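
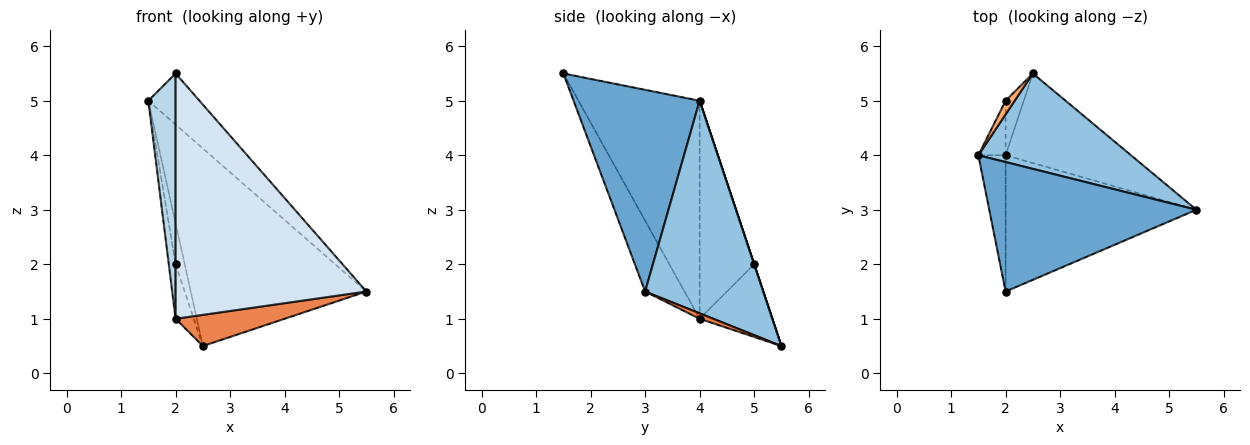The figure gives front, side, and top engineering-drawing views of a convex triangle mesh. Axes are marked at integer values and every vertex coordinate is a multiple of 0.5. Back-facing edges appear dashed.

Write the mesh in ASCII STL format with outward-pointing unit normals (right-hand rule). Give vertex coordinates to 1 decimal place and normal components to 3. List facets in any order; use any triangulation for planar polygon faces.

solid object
 facet normal 0.671 0.272 0.689
  outer loop
   vertex 2.0 1.5 5.5
   vertex 5.5 3.0 1.5
   vertex 1.5 4.0 5.0
  endloop
 endfacet
 facet normal 0.518 0.770 0.372
  outer loop
   vertex 2.5 5.5 0.5
   vertex 1.5 4.0 5.0
   vertex 5.5 3.0 1.5
  endloop
 endfacet
 facet normal -0.968 -0.218 -0.121
  outer loop
   vertex 2.0 4.0 1.0
   vertex 2.0 1.5 5.5
   vertex 1.5 4.0 5.0
  endloop
 endfacet
 facet normal -0.178 -0.860 -0.478
  outer loop
   vertex 2.0 4.0 1.0
   vertex 5.5 3.0 1.5
   vertex 2.0 1.5 5.5
  endloop
 endfacet
 facet normal 0.041 -0.328 -0.944
  outer loop
   vertex 2.0 4.0 1.0
   vertex 2.5 5.5 0.5
   vertex 5.5 3.0 1.5
  endloop
 endfacet
 facet normal 0.000 0.949 0.316
  outer loop
   vertex 2.0 5.0 2.0
   vertex 1.5 4.0 5.0
   vertex 2.5 5.5 0.5
  endloop
 endfacet
 facet normal -0.985 0.123 -0.123
  outer loop
   vertex 2.0 5.0 2.0
   vertex 2.0 4.0 1.0
   vertex 1.5 4.0 5.0
  endloop
 endfacet
 facet normal -0.943 0.236 -0.236
  outer loop
   vertex 2.0 5.0 2.0
   vertex 2.5 5.5 0.5
   vertex 2.0 4.0 1.0
  endloop
 endfacet
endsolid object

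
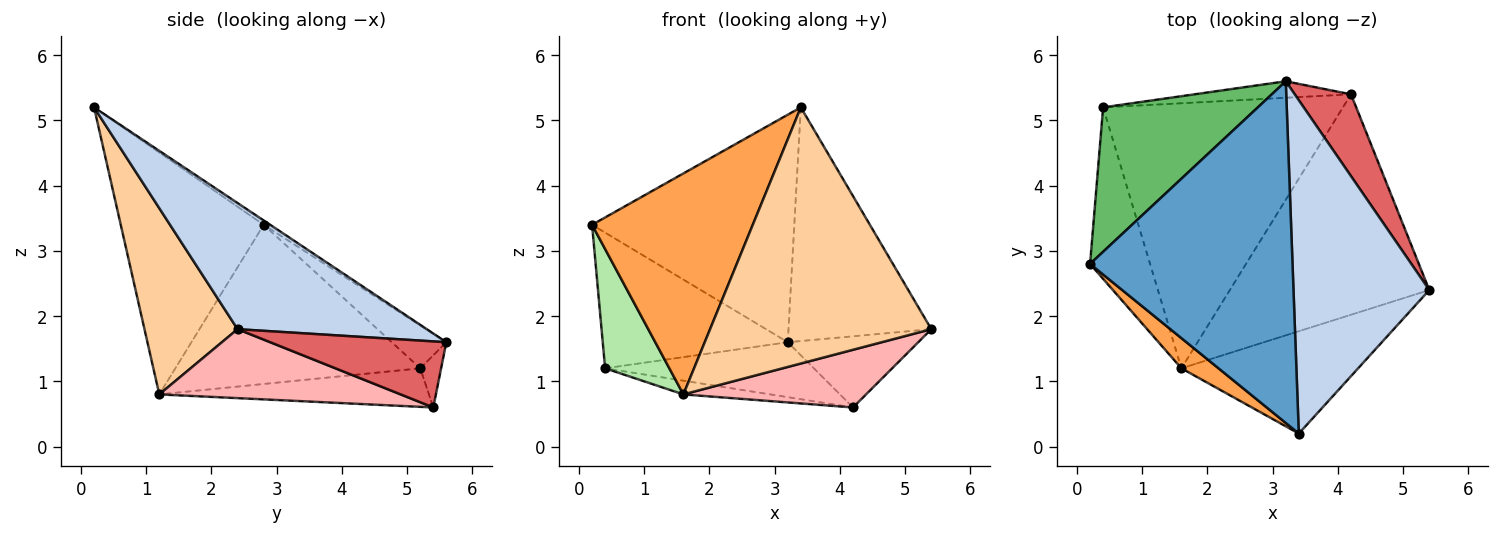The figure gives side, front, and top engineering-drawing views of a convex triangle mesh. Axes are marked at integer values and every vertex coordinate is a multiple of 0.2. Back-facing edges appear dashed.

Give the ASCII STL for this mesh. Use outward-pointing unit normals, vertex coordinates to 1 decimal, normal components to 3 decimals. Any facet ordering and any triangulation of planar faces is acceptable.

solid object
 facet normal -0.018 0.554 0.832
  outer loop
   vertex 3.4 0.2 5.2
   vertex 3.2 5.6 1.6
   vertex 0.2 2.8 3.4
  endloop
 endfacet
 facet normal 0.605 0.457 0.652
  outer loop
   vertex 3.4 0.2 5.2
   vertex 5.4 2.4 1.8
   vertex 3.2 5.6 1.6
  endloop
 endfacet
 facet normal -0.661 -0.743 0.101
  outer loop
   vertex 1.6 1.2 0.8
   vertex 3.4 0.2 5.2
   vertex 0.2 2.8 3.4
  endloop
 endfacet
 facet normal 0.364 -0.865 -0.346
  outer loop
   vertex 1.6 1.2 0.8
   vertex 5.4 2.4 1.8
   vertex 3.4 0.2 5.2
  endloop
 endfacet
 facet normal -0.198 0.671 0.714
  outer loop
   vertex 0.4 5.2 1.2
   vertex 0.2 2.8 3.4
   vertex 3.2 5.6 1.6
  endloop
 endfacet
 facet normal -0.909 -0.238 -0.343
  outer loop
   vertex 0.4 5.2 1.2
   vertex 1.6 1.2 0.8
   vertex 0.2 2.8 3.4
  endloop
 endfacet
 facet normal 0.663 0.491 0.565
  outer loop
   vertex 4.2 5.4 0.6
   vertex 3.2 5.6 1.6
   vertex 5.4 2.4 1.8
  endloop
 endfacet
 facet normal 0.317 -0.240 -0.917
  outer loop
   vertex 4.2 5.4 0.6
   vertex 5.4 2.4 1.8
   vertex 1.6 1.2 0.8
  endloop
 endfacet
 facet normal -0.095 0.953 -0.286
  outer loop
   vertex 4.2 5.4 0.6
   vertex 0.4 5.2 1.2
   vertex 3.2 5.6 1.6
  endloop
 endfacet
 facet normal -0.158 0.051 -0.986
  outer loop
   vertex 4.2 5.4 0.6
   vertex 1.6 1.2 0.8
   vertex 0.4 5.2 1.2
  endloop
 endfacet
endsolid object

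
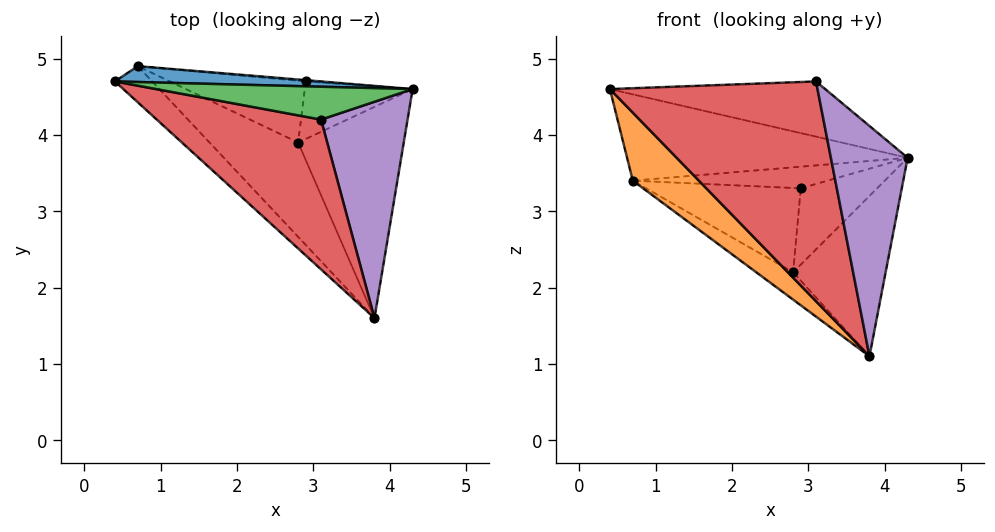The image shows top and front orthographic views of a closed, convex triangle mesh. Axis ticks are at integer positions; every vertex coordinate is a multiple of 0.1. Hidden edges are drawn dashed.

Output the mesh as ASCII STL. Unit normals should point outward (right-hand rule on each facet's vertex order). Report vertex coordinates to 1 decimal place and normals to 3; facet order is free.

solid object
 facet normal 0.067 0.981 0.180
  outer loop
   vertex 0.7 4.9 3.4
   vertex 0.4 4.7 4.6
   vertex 4.3 4.6 3.7
  endloop
 endfacet
 facet normal -0.790 -0.542 -0.288
  outer loop
   vertex 0.7 4.9 3.4
   vertex 3.8 1.6 1.1
   vertex 0.4 4.7 4.6
  endloop
 endfacet
 facet normal 0.139 0.851 0.507
  outer loop
   vertex 3.1 4.2 4.7
   vertex 4.3 4.6 3.7
   vertex 0.4 4.7 4.6
  endloop
 endfacet
 facet normal -0.171 -0.814 0.555
  outer loop
   vertex 3.1 4.2 4.7
   vertex 0.4 4.7 4.6
   vertex 3.8 1.6 1.1
  endloop
 endfacet
 facet normal 0.631 -0.565 0.531
  outer loop
   vertex 3.1 4.2 4.7
   vertex 3.8 1.6 1.1
   vertex 4.3 4.6 3.7
  endloop
 endfacet
 facet normal 0.457 0.538 -0.708
  outer loop
   vertex 2.8 3.9 2.2
   vertex 4.3 4.6 3.7
   vertex 3.8 1.6 1.1
  endloop
 endfacet
 facet normal -0.384 0.257 -0.887
  outer loop
   vertex 2.8 3.9 2.2
   vertex 3.8 1.6 1.1
   vertex 0.7 4.9 3.4
  endloop
 endfacet
 facet normal 0.088 0.994 -0.058
  outer loop
   vertex 2.9 4.7 3.3
   vertex 0.7 4.9 3.4
   vertex 4.3 4.6 3.7
  endloop
 endfacet
 facet normal 0.223 0.779 -0.587
  outer loop
   vertex 2.9 4.7 3.3
   vertex 4.3 4.6 3.7
   vertex 2.8 3.9 2.2
  endloop
 endfacet
 facet normal 0.046 0.806 -0.590
  outer loop
   vertex 2.9 4.7 3.3
   vertex 2.8 3.9 2.2
   vertex 0.7 4.9 3.4
  endloop
 endfacet
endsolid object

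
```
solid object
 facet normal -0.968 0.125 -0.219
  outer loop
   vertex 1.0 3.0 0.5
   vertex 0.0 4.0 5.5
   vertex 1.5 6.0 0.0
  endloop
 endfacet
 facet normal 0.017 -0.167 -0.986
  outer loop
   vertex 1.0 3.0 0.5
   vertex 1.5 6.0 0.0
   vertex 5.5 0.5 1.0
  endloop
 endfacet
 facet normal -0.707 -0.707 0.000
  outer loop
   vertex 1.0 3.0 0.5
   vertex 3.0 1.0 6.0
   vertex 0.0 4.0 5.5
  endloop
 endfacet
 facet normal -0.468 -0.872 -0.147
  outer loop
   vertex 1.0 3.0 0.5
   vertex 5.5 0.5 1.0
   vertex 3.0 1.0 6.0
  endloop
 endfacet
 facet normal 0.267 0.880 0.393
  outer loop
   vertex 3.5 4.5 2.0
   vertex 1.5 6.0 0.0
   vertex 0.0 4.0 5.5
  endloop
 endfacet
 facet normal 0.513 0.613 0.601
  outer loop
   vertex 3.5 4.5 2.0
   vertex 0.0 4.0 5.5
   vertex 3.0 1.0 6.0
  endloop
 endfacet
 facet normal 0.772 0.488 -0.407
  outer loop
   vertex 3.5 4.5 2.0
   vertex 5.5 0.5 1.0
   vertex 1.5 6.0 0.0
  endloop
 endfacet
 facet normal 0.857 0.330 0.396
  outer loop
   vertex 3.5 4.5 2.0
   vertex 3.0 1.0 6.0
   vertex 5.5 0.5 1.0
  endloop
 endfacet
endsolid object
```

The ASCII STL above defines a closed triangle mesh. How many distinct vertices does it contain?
6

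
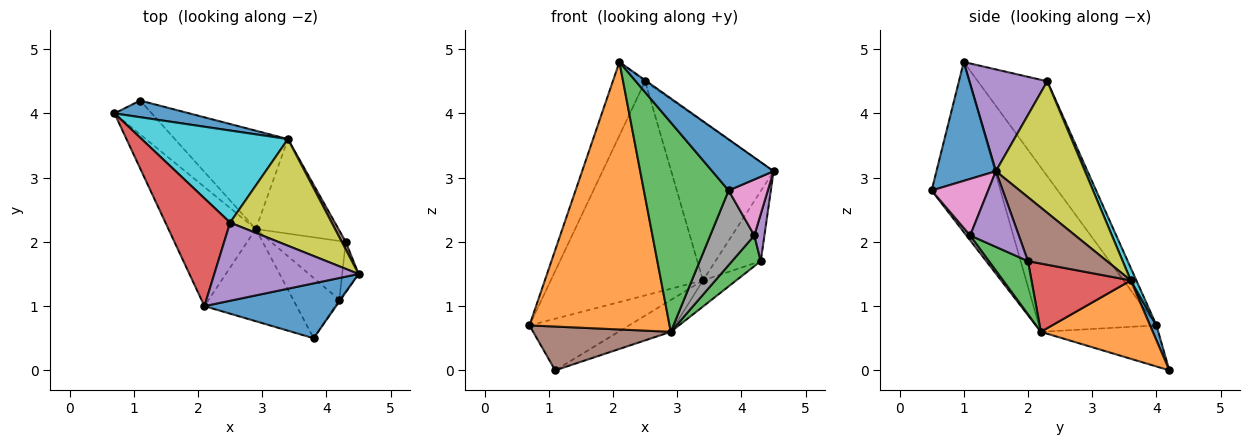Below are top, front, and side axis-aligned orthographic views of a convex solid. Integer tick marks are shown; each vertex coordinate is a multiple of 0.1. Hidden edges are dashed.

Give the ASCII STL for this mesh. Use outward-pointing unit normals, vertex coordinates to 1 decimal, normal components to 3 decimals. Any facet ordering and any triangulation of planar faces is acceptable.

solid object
 facet normal 0.551 -0.569 0.611
  outer loop
   vertex 3.8 0.5 2.8
   vertex 4.5 1.5 3.1
   vertex 2.1 1.0 4.8
  endloop
 endfacet
 facet normal -0.608 -0.725 -0.323
  outer loop
   vertex 2.9 2.2 0.6
   vertex 2.1 1.0 4.8
   vertex 0.7 4.0 0.7
  endloop
 endfacet
 facet normal -0.597 -0.734 -0.323
  outer loop
   vertex 2.9 2.2 0.6
   vertex 3.8 0.5 2.8
   vertex 2.1 1.0 4.8
  endloop
 endfacet
 facet normal -0.771 0.359 0.526
  outer loop
   vertex 2.5 2.3 4.5
   vertex 0.7 4.0 0.7
   vertex 2.1 1.0 4.8
  endloop
 endfacet
 facet normal 0.576 0.011 0.817
  outer loop
   vertex 2.5 2.3 4.5
   vertex 2.1 1.0 4.8
   vertex 4.5 1.5 3.1
  endloop
 endfacet
 facet normal -0.559 -0.656 -0.507
  outer loop
   vertex 1.1 4.2 0.0
   vertex 2.9 2.2 0.6
   vertex 0.7 4.0 0.7
  endloop
 endfacet
 facet normal 0.822 -0.570 -0.019
  outer loop
   vertex 4.2 1.1 2.1
   vertex 4.5 1.5 3.1
   vertex 3.8 0.5 2.8
  endloop
 endfacet
 facet normal 0.067 -0.776 -0.627
  outer loop
   vertex 4.2 1.1 2.1
   vertex 3.8 0.5 2.8
   vertex 2.9 2.2 0.6
  endloop
 endfacet
 facet normal 0.586 0.673 0.452
  outer loop
   vertex 3.4 3.6 1.4
   vertex 2.5 2.3 4.5
   vertex 4.5 1.5 3.1
  endloop
 endfacet
 facet normal 0.034 0.918 0.395
  outer loop
   vertex 3.4 3.6 1.4
   vertex 0.7 4.0 0.7
   vertex 2.5 2.3 4.5
  endloop
 endfacet
 facet normal 0.061 0.950 0.306
  outer loop
   vertex 3.4 3.6 1.4
   vertex 1.1 4.2 0.0
   vertex 0.7 4.0 0.7
  endloop
 endfacet
 facet normal 0.551 0.257 -0.794
  outer loop
   vertex 3.4 3.6 1.4
   vertex 2.9 2.2 0.6
   vertex 1.1 4.2 0.0
  endloop
 endfacet
 facet normal 0.533 -0.392 -0.750
  outer loop
   vertex 4.3 2.0 1.7
   vertex 4.2 1.1 2.1
   vertex 2.9 2.2 0.6
  endloop
 endfacet
 facet normal 0.622 0.209 -0.754
  outer loop
   vertex 4.3 2.0 1.7
   vertex 2.9 2.2 0.6
   vertex 3.4 3.6 1.4
  endloop
 endfacet
 facet normal 0.958 -0.199 -0.208
  outer loop
   vertex 4.3 2.0 1.7
   vertex 4.5 1.5 3.1
   vertex 4.2 1.1 2.1
  endloop
 endfacet
 facet normal 0.866 0.497 0.054
  outer loop
   vertex 4.3 2.0 1.7
   vertex 3.4 3.6 1.4
   vertex 4.5 1.5 3.1
  endloop
 endfacet
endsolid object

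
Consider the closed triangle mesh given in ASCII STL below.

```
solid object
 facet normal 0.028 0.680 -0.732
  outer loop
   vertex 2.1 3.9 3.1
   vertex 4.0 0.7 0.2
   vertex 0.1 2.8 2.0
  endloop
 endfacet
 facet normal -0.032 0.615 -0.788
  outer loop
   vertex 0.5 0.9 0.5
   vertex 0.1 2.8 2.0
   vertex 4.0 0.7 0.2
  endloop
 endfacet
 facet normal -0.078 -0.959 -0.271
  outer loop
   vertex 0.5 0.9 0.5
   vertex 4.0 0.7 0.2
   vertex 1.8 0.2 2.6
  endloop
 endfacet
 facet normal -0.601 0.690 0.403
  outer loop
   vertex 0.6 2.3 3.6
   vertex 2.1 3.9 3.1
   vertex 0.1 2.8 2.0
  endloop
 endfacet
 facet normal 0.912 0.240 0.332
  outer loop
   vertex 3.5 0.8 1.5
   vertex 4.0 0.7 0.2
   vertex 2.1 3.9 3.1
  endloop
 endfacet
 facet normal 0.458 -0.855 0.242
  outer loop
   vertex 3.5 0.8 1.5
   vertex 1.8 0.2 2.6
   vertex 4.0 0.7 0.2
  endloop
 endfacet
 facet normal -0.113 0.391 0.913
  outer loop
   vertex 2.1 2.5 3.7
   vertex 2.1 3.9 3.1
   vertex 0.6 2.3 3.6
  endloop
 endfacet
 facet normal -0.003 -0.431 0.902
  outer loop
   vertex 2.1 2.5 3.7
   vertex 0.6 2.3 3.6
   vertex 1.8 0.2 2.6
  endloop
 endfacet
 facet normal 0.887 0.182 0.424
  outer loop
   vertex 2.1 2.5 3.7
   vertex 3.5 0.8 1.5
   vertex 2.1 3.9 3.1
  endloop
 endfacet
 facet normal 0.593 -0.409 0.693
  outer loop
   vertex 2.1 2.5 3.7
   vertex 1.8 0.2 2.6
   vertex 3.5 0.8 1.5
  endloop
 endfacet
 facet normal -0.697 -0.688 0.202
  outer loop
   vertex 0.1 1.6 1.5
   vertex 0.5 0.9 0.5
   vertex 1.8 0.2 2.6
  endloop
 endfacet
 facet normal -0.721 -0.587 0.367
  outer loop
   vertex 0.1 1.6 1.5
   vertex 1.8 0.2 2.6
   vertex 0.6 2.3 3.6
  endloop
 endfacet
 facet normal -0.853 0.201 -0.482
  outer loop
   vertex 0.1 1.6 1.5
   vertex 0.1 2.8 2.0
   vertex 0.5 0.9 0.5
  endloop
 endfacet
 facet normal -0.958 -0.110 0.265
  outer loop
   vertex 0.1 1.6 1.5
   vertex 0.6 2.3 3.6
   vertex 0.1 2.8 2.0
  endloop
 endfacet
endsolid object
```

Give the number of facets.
14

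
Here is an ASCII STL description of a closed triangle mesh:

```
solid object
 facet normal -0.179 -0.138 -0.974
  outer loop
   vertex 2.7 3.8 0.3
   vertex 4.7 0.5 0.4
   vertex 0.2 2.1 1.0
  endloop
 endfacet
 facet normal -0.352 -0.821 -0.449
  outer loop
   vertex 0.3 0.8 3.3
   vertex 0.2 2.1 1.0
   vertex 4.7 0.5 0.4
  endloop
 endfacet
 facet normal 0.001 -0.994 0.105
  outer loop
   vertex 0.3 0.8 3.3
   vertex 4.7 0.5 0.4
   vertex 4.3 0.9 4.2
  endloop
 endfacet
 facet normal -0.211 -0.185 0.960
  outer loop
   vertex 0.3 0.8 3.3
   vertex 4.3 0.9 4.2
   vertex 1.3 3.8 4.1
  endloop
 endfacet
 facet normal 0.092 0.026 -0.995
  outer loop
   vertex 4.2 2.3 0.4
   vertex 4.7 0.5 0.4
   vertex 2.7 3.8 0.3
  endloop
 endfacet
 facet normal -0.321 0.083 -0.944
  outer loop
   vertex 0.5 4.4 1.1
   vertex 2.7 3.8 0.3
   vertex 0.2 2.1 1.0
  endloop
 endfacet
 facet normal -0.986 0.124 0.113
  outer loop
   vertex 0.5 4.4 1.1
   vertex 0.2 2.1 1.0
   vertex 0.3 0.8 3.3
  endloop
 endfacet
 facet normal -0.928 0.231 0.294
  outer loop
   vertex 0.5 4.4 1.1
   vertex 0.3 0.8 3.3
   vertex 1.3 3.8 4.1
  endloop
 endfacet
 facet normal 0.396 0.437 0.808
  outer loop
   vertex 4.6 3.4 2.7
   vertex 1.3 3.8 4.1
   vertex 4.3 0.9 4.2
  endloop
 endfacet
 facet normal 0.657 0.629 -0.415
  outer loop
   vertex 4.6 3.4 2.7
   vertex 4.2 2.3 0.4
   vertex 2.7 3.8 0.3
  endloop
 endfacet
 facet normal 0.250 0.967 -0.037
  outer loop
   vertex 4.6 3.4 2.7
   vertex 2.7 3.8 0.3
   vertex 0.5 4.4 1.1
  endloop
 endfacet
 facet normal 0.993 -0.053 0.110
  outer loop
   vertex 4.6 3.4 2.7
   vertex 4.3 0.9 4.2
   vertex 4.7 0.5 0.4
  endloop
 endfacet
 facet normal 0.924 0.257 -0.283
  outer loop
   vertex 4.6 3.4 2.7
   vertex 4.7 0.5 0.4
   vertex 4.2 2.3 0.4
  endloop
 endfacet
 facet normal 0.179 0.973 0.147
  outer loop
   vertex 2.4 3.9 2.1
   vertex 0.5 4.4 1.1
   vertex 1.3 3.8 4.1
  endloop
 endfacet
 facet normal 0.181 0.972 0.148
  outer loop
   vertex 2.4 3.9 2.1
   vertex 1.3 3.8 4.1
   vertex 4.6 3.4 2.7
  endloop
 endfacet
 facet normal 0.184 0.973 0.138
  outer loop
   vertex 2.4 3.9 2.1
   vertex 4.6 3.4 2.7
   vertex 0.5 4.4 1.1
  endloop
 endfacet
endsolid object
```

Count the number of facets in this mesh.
16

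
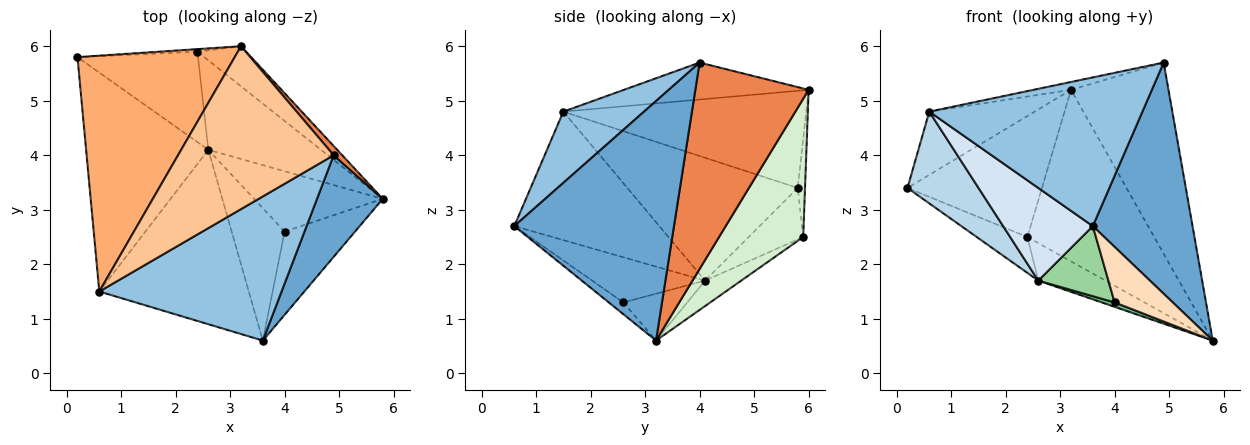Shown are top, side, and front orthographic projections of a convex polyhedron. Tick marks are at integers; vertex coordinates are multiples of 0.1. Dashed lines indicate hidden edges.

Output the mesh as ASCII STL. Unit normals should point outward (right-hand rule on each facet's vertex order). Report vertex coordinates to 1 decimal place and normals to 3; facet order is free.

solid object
 facet normal 0.826 -0.516 0.227
  outer loop
   vertex 4.9 4.0 5.7
   vertex 3.6 0.6 2.7
   vertex 5.8 3.2 0.6
  endloop
 endfacet
 facet normal 0.262 -0.693 0.672
  outer loop
   vertex 0.6 1.5 4.8
   vertex 3.6 0.6 2.7
   vertex 4.9 4.0 5.7
  endloop
 endfacet
 facet normal -0.680 -0.283 -0.676
  outer loop
   vertex 2.6 4.1 1.7
   vertex 0.6 1.5 4.8
   vertex 0.2 5.8 3.4
  endloop
 endfacet
 facet normal -0.605 -0.374 -0.703
  outer loop
   vertex 2.6 4.1 1.7
   vertex 3.6 0.6 2.7
   vertex 0.6 1.5 4.8
  endloop
 endfacet
 facet normal 0.758 0.652 0.031
  outer loop
   vertex 3.2 6.0 5.2
   vertex 4.9 4.0 5.7
   vertex 5.8 3.2 0.6
  endloop
 endfacet
 facet normal -0.512 0.222 0.829
  outer loop
   vertex 3.2 6.0 5.2
   vertex 0.2 5.8 3.4
   vertex 0.6 1.5 4.8
  endloop
 endfacet
 facet normal -0.231 0.047 0.972
  outer loop
   vertex 3.2 6.0 5.2
   vertex 0.6 1.5 4.8
   vertex 4.9 4.0 5.7
  endloop
 endfacet
 facet normal -0.137 -0.549 -0.824
  outer loop
   vertex 4.0 2.6 1.3
   vertex 5.8 3.2 0.6
   vertex 3.6 0.6 2.7
  endloop
 endfacet
 facet normal -0.342 -0.069 -0.937
  outer loop
   vertex 4.0 2.6 1.3
   vertex 2.6 4.1 1.7
   vertex 5.8 3.2 0.6
  endloop
 endfacet
 facet normal -0.602 -0.374 -0.706
  outer loop
   vertex 4.0 2.6 1.3
   vertex 3.6 0.6 2.7
   vertex 2.6 4.1 1.7
  endloop
 endfacet
 facet normal -0.054 0.998 -0.021
  outer loop
   vertex 2.4 5.9 2.5
   vertex 0.2 5.8 3.4
   vertex 3.2 6.0 5.2
  endloop
 endfacet
 facet normal 0.543 0.818 -0.191
  outer loop
   vertex 2.4 5.9 2.5
   vertex 3.2 6.0 5.2
   vertex 5.8 3.2 0.6
  endloop
 endfacet
 facet normal -0.369 0.343 -0.864
  outer loop
   vertex 2.4 5.9 2.5
   vertex 2.6 4.1 1.7
   vertex 0.2 5.8 3.4
  endloop
 endfacet
 facet normal -0.204 0.379 -0.903
  outer loop
   vertex 2.4 5.9 2.5
   vertex 5.8 3.2 0.6
   vertex 2.6 4.1 1.7
  endloop
 endfacet
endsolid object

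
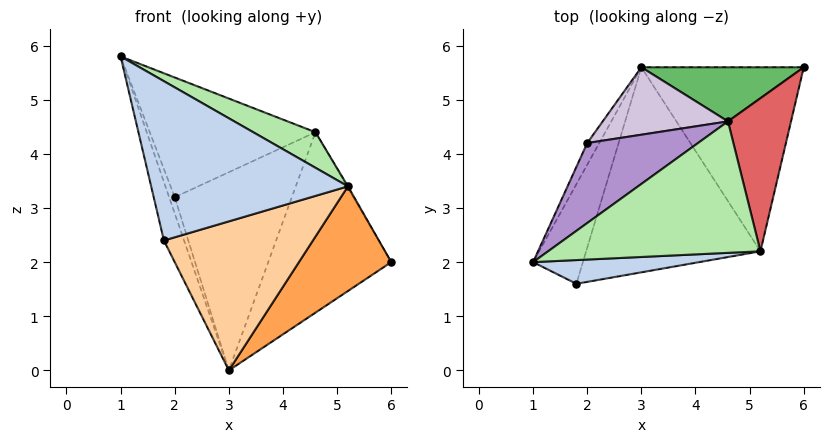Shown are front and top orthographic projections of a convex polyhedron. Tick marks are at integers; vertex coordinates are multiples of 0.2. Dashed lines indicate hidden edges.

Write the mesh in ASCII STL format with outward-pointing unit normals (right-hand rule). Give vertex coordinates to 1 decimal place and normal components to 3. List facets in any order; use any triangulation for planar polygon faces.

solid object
 facet normal -0.960 0.142 -0.243
  outer loop
   vertex 1.8 1.6 2.4
   vertex 1.0 2.0 5.8
   vertex 3.0 5.6 0.0
  endloop
 endfacet
 facet normal 0.130 -0.981 0.146
  outer loop
   vertex 5.2 2.2 3.4
   vertex 1.0 2.0 5.8
   vertex 1.8 1.6 2.4
  endloop
 endfacet
 facet normal 0.501 -0.428 -0.752
  outer loop
   vertex 5.2 2.2 3.4
   vertex 3.0 5.6 0.0
   vertex 6.0 5.6 2.0
  endloop
 endfacet
 facet normal 0.323 -0.556 -0.766
  outer loop
   vertex 5.2 2.2 3.4
   vertex 1.8 1.6 2.4
   vertex 3.0 5.6 0.0
  endloop
 endfacet
 facet normal -0.188 0.941 0.282
  outer loop
   vertex 4.6 4.6 4.4
   vertex 6.0 5.6 2.0
   vertex 3.0 5.6 0.0
  endloop
 endfacet
 facet normal 0.491 -0.228 0.841
  outer loop
   vertex 4.6 4.6 4.4
   vertex 1.0 2.0 5.8
   vertex 5.2 2.2 3.4
  endloop
 endfacet
 facet normal 0.863 0.005 0.505
  outer loop
   vertex 4.6 4.6 4.4
   vertex 5.2 2.2 3.4
   vertex 6.0 5.6 2.0
  endloop
 endfacet
 facet normal -0.959 0.169 -0.226
  outer loop
   vertex 2.0 4.2 3.2
   vertex 3.0 5.6 0.0
   vertex 1.0 2.0 5.8
  endloop
 endfacet
 facet normal -0.359 0.776 0.519
  outer loop
   vertex 2.0 4.2 3.2
   vertex 1.0 2.0 5.8
   vertex 4.6 4.6 4.4
  endloop
 endfacet
 facet normal -0.282 0.908 0.309
  outer loop
   vertex 2.0 4.2 3.2
   vertex 4.6 4.6 4.4
   vertex 3.0 5.6 0.0
  endloop
 endfacet
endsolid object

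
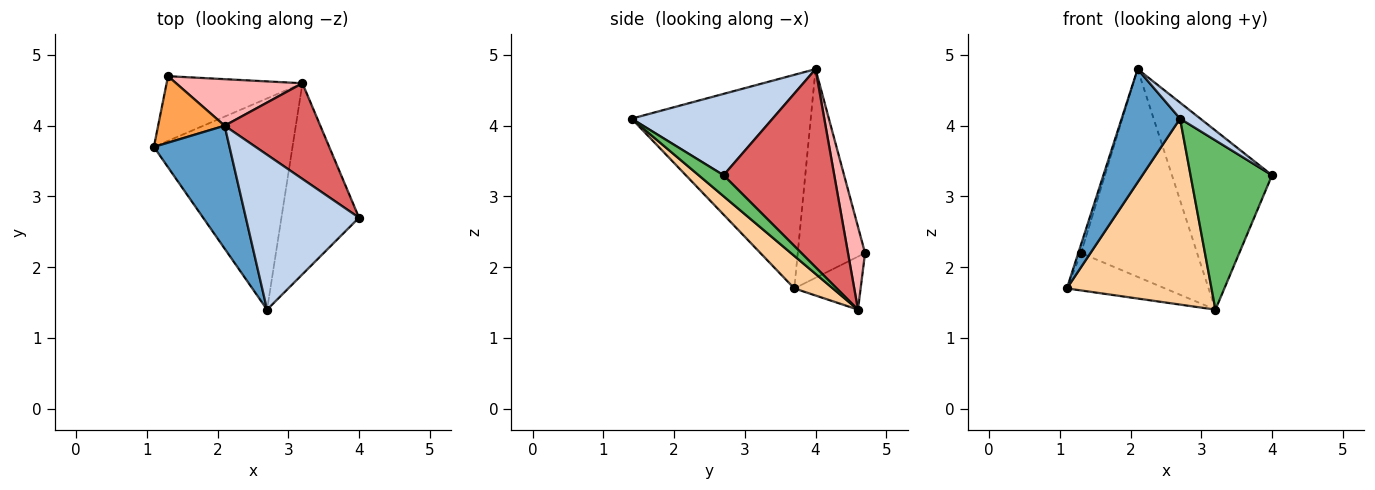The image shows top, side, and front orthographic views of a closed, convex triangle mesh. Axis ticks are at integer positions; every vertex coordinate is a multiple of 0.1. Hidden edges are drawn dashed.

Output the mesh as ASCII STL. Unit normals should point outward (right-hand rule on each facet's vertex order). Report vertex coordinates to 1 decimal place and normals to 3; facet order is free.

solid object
 facet normal -0.901 -0.294 0.319
  outer loop
   vertex 2.1 4.0 4.8
   vertex 1.1 3.7 1.7
   vertex 2.7 1.4 4.1
  endloop
 endfacet
 facet normal 0.582 -0.084 0.809
  outer loop
   vertex 2.1 4.0 4.8
   vertex 2.7 1.4 4.1
   vertex 4.0 2.7 3.3
  endloop
 endfacet
 facet normal -0.952 0.039 0.303
  outer loop
   vertex 1.3 4.7 2.2
   vertex 1.1 3.7 1.7
   vertex 2.1 4.0 4.8
  endloop
 endfacet
 facet normal 0.173 -0.651 -0.739
  outer loop
   vertex 3.2 4.6 1.4
   vertex 2.7 1.4 4.1
   vertex 1.1 3.7 1.7
  endloop
 endfacet
 facet normal 0.199 -0.650 -0.734
  outer loop
   vertex 3.2 4.6 1.4
   vertex 4.0 2.7 3.3
   vertex 2.7 1.4 4.1
  endloop
 endfacet
 facet normal -0.320 0.474 -0.820
  outer loop
   vertex 3.2 4.6 1.4
   vertex 1.1 3.7 1.7
   vertex 1.3 4.7 2.2
  endloop
 endfacet
 facet normal 0.698 0.631 0.337
  outer loop
   vertex 3.2 4.6 1.4
   vertex 2.1 4.0 4.8
   vertex 4.0 2.7 3.3
  endloop
 endfacet
 facet normal 0.142 0.966 0.216
  outer loop
   vertex 3.2 4.6 1.4
   vertex 1.3 4.7 2.2
   vertex 2.1 4.0 4.8
  endloop
 endfacet
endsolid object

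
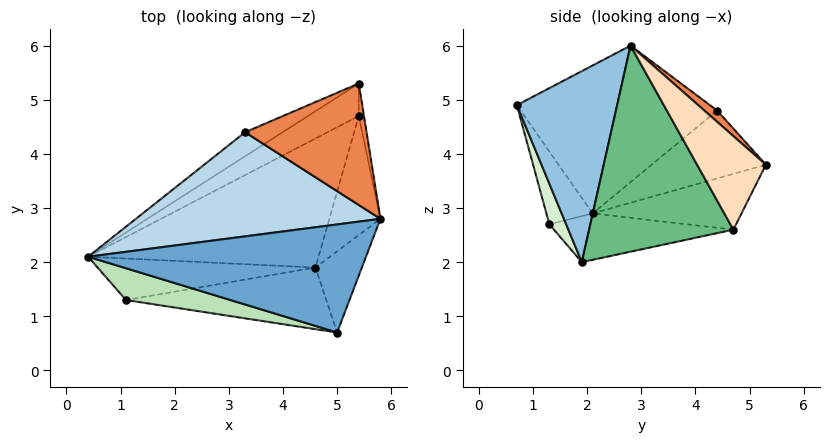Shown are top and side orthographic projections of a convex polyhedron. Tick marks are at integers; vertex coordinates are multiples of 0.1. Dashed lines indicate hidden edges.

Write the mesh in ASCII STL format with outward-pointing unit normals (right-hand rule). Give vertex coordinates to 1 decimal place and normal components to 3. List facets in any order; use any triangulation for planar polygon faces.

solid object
 facet normal -0.452 -0.273 0.849
  outer loop
   vertex 5.0 0.7 4.9
   vertex 5.8 2.8 6.0
   vertex 0.4 2.1 2.9
  endloop
 endfacet
 facet normal 0.943 -0.239 -0.229
  outer loop
   vertex 5.0 0.7 4.9
   vertex 4.6 1.9 2.0
   vertex 5.8 2.8 6.0
  endloop
 endfacet
 facet normal -0.485 -0.106 0.868
  outer loop
   vertex 3.3 4.4 4.8
   vertex 0.4 2.1 2.9
   vertex 5.8 2.8 6.0
  endloop
 endfacet
 facet normal -0.485 0.833 -0.268
  outer loop
   vertex 3.3 4.4 4.8
   vertex 5.4 5.3 3.8
   vertex 0.4 2.1 2.9
  endloop
 endfacet
 facet normal 0.069 0.665 0.743
  outer loop
   vertex 3.3 4.4 4.8
   vertex 5.8 2.8 6.0
   vertex 5.4 5.3 3.8
  endloop
 endfacet
 facet normal -0.441 0.803 -0.401
  outer loop
   vertex 5.4 4.7 2.6
   vertex 0.4 2.1 2.9
   vertex 5.4 5.3 3.8
  endloop
 endfacet
 facet normal -0.191 0.257 -0.947
  outer loop
   vertex 5.4 4.7 2.6
   vertex 4.6 1.9 2.0
   vertex 0.4 2.1 2.9
  endloop
 endfacet
 facet normal 0.992 0.110 -0.055
  outer loop
   vertex 5.4 4.7 2.6
   vertex 5.4 5.3 3.8
   vertex 5.8 2.8 6.0
  endloop
 endfacet
 facet normal 0.947 -0.220 -0.234
  outer loop
   vertex 5.4 4.7 2.6
   vertex 5.8 2.8 6.0
   vertex 4.6 1.9 2.0
  endloop
 endfacet
 facet normal -0.206 0.064 -0.976
  outer loop
   vertex 1.1 1.3 2.7
   vertex 0.4 2.1 2.9
   vertex 4.6 1.9 2.0
  endloop
 endfacet
 facet normal -0.467 -0.576 0.671
  outer loop
   vertex 1.1 1.3 2.7
   vertex 5.0 0.7 4.9
   vertex 0.4 2.1 2.9
  endloop
 endfacet
 facet normal 0.079 -0.917 -0.390
  outer loop
   vertex 1.1 1.3 2.7
   vertex 4.6 1.9 2.0
   vertex 5.0 0.7 4.9
  endloop
 endfacet
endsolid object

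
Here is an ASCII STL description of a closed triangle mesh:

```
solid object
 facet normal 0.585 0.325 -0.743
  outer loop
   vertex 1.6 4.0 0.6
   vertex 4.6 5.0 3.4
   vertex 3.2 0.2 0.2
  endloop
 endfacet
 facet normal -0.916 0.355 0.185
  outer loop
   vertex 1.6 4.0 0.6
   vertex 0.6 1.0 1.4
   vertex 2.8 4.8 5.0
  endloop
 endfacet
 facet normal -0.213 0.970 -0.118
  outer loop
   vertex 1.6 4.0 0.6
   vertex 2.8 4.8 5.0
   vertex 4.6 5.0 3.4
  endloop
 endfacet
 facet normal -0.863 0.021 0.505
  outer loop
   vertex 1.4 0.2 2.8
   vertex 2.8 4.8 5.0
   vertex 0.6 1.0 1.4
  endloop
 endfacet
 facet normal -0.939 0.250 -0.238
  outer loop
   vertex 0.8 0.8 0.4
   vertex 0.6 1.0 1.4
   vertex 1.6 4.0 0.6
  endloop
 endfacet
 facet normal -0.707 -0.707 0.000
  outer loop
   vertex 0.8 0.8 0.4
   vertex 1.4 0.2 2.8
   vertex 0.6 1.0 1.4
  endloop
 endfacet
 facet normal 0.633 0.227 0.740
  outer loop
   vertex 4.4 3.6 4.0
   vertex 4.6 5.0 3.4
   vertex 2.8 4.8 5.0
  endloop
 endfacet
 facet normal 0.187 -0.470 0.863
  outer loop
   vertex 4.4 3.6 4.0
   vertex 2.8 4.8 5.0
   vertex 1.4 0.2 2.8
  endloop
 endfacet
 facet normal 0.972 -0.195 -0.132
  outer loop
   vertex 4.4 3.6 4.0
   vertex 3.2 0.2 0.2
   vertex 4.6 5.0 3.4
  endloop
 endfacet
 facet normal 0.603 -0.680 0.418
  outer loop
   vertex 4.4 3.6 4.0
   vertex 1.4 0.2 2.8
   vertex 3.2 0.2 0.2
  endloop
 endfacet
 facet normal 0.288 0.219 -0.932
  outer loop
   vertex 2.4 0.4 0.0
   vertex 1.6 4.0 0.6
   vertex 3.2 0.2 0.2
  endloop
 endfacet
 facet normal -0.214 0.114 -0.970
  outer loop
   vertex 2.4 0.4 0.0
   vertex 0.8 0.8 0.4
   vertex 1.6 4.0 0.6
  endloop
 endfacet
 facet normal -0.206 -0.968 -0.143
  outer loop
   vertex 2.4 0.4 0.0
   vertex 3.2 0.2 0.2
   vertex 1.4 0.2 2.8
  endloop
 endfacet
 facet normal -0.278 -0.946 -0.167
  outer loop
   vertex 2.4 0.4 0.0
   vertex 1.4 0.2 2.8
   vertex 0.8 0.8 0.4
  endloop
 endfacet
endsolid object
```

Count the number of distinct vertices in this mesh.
9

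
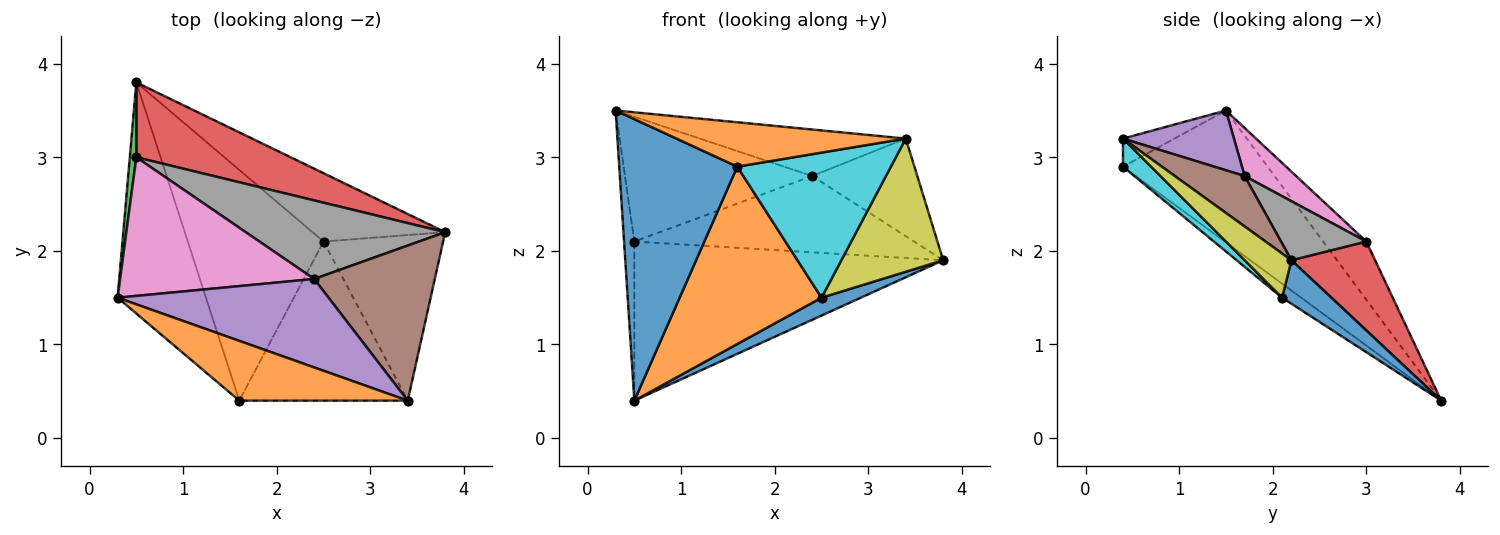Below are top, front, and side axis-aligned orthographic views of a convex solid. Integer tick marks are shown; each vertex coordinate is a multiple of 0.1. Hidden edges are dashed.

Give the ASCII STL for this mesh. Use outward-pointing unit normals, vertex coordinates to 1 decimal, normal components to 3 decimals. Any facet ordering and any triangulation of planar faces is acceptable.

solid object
 facet normal -0.688 -0.561 -0.461
  outer loop
   vertex 1.6 0.4 2.9
   vertex 0.3 1.5 3.5
   vertex 0.5 3.8 0.4
  endloop
 endfacet
 facet normal -0.133 -0.591 0.796
  outer loop
   vertex 1.6 0.4 2.9
   vertex 3.4 0.4 3.2
   vertex 0.3 1.5 3.5
  endloop
 endfacet
 facet normal -0.967 0.230 0.108
  outer loop
   vertex 0.5 3.0 2.1
   vertex 0.5 3.8 0.4
   vertex 0.3 1.5 3.5
  endloop
 endfacet
 facet normal 0.238 0.879 0.414
  outer loop
   vertex 0.5 3.0 2.1
   vertex 3.8 2.2 1.9
   vertex 0.5 3.8 0.4
  endloop
 endfacet
 facet normal 0.243 0.451 0.859
  outer loop
   vertex 2.4 1.7 2.8
   vertex 0.3 1.5 3.5
   vertex 3.4 0.4 3.2
  endloop
 endfacet
 facet normal 0.334 0.502 0.798
  outer loop
   vertex 2.4 1.7 2.8
   vertex 3.4 0.4 3.2
   vertex 3.8 2.2 1.9
  endloop
 endfacet
 facet normal 0.181 0.658 0.731
  outer loop
   vertex 2.4 1.7 2.8
   vertex 0.5 3.0 2.1
   vertex 0.3 1.5 3.5
  endloop
 endfacet
 facet normal 0.208 0.681 0.702
  outer loop
   vertex 2.4 1.7 2.8
   vertex 3.8 2.2 1.9
   vertex 0.5 3.0 2.1
  endloop
 endfacet
 facet normal 0.277 -0.602 -0.749
  outer loop
   vertex 2.5 2.1 1.5
   vertex 3.8 2.2 1.9
   vertex 3.4 0.4 3.2
  endloop
 endfacet
 facet normal 0.122 -0.669 -0.733
  outer loop
   vertex 2.5 2.1 1.5
   vertex 3.4 0.4 3.2
   vertex 1.6 0.4 2.9
  endloop
 endfacet
 facet normal 0.302 -0.241 -0.922
  outer loop
   vertex 2.5 2.1 1.5
   vertex 0.5 3.8 0.4
   vertex 3.8 2.2 1.9
  endloop
 endfacet
 facet normal -0.082 -0.607 -0.790
  outer loop
   vertex 2.5 2.1 1.5
   vertex 1.6 0.4 2.9
   vertex 0.5 3.8 0.4
  endloop
 endfacet
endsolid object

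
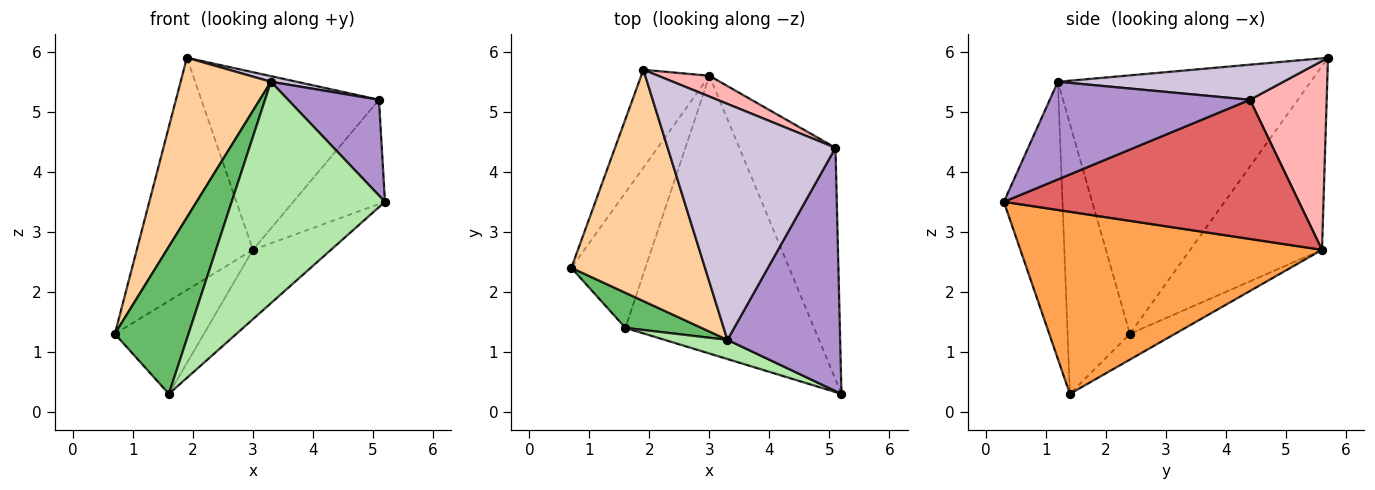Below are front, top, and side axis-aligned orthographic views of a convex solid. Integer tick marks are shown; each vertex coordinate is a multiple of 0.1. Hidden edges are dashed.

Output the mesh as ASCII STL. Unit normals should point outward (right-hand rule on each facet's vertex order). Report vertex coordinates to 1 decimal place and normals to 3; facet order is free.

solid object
 facet normal -0.723 0.637 -0.268
  outer loop
   vertex 3.0 5.6 2.7
   vertex 0.7 2.4 1.3
   vertex 1.9 5.7 5.9
  endloop
 endfacet
 facet normal -0.275 0.545 -0.792
  outer loop
   vertex 3.0 5.6 2.7
   vertex 1.6 1.4 0.3
   vertex 0.7 2.4 1.3
  endloop
 endfacet
 facet normal 0.684 0.177 -0.708
  outer loop
   vertex 3.0 5.6 2.7
   vertex 5.2 0.3 3.5
   vertex 1.6 1.4 0.3
  endloop
 endfacet
 facet normal -0.847 -0.302 0.438
  outer loop
   vertex 3.3 1.2 5.5
   vertex 1.9 5.7 5.9
   vertex 0.7 2.4 1.3
  endloop
 endfacet
 facet normal -0.636 -0.751 0.179
  outer loop
   vertex 3.3 1.2 5.5
   vertex 0.7 2.4 1.3
   vertex 1.6 1.4 0.3
  endloop
 endfacet
 facet normal -0.356 -0.931 0.081
  outer loop
   vertex 3.3 1.2 5.5
   vertex 1.6 1.4 0.3
   vertex 5.2 0.3 3.5
  endloop
 endfacet
 facet normal 0.797 0.248 -0.551
  outer loop
   vertex 5.1 4.4 5.2
   vertex 5.2 0.3 3.5
   vertex 3.0 5.6 2.7
  endloop
 endfacet
 facet normal 0.394 0.913 0.107
  outer loop
   vertex 5.1 4.4 5.2
   vertex 3.0 5.6 2.7
   vertex 1.9 5.7 5.9
  endloop
 endfacet
 facet normal 0.628 -0.285 0.724
  outer loop
   vertex 5.1 4.4 5.2
   vertex 3.3 1.2 5.5
   vertex 5.2 0.3 3.5
  endloop
 endfacet
 facet normal 0.205 -0.023 0.979
  outer loop
   vertex 5.1 4.4 5.2
   vertex 1.9 5.7 5.9
   vertex 3.3 1.2 5.5
  endloop
 endfacet
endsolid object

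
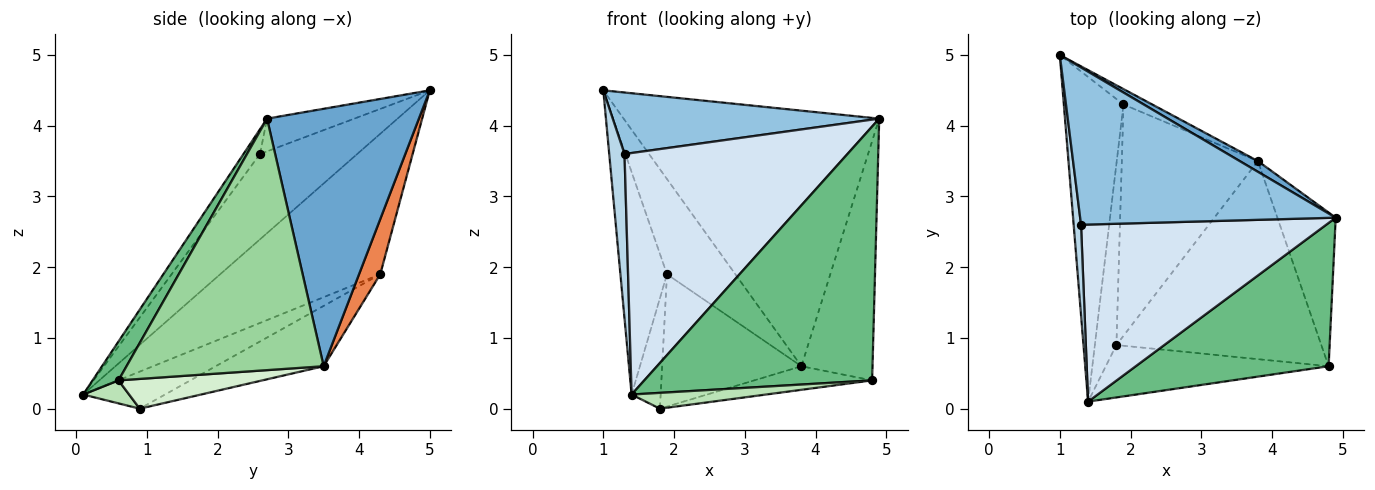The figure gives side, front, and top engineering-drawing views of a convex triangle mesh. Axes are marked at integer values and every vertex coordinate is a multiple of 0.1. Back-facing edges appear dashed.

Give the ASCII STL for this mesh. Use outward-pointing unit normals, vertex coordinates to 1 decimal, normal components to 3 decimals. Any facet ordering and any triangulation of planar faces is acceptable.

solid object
 facet normal 0.510 0.859 0.036
  outer loop
   vertex 3.8 3.5 0.6
   vertex 1.0 5.0 4.5
   vertex 4.9 2.7 4.1
  endloop
 endfacet
 facet normal -0.118 -0.362 0.925
  outer loop
   vertex 1.3 2.6 3.6
   vertex 4.9 2.7 4.1
   vertex 1.0 5.0 4.5
  endloop
 endfacet
 facet normal -0.984 -0.155 0.085
  outer loop
   vertex 1.3 2.6 3.6
   vertex 1.0 5.0 4.5
   vertex 1.4 0.1 0.2
  endloop
 endfacet
 facet normal -0.060 -0.805 0.590
  outer loop
   vertex 1.3 2.6 3.6
   vertex 1.4 0.1 0.2
   vertex 4.9 2.7 4.1
  endloop
 endfacet
 facet normal 0.293 0.944 -0.153
  outer loop
   vertex 1.9 4.3 1.9
   vertex 1.0 5.0 4.5
   vertex 3.8 3.5 0.6
  endloop
 endfacet
 facet normal -0.359 0.463 -0.810
  outer loop
   vertex 1.9 4.3 1.9
   vertex 3.8 3.5 0.6
   vertex 1.8 0.9 0.0
  endloop
 endfacet
 facet normal -0.889 0.259 -0.377
  outer loop
   vertex 1.9 4.3 1.9
   vertex 1.4 0.1 0.2
   vertex 1.0 5.0 4.5
  endloop
 endfacet
 facet normal -0.826 0.293 -0.481
  outer loop
   vertex 1.9 4.3 1.9
   vertex 1.8 0.9 0.0
   vertex 1.4 0.1 0.2
  endloop
 endfacet
 facet normal 0.099 -0.867 0.489
  outer loop
   vertex 4.8 0.6 0.4
   vertex 4.9 2.7 4.1
   vertex 1.4 0.1 0.2
  endloop
 endfacet
 facet normal 0.919 0.332 -0.213
  outer loop
   vertex 4.8 0.6 0.4
   vertex 3.8 3.5 0.6
   vertex 4.9 2.7 4.1
  endloop
 endfacet
 facet normal 0.098 -0.287 -0.953
  outer loop
   vertex 4.8 0.6 0.4
   vertex 1.4 0.1 0.2
   vertex 1.8 0.9 0.0
  endloop
 endfacet
 facet normal 0.143 0.117 -0.983
  outer loop
   vertex 4.8 0.6 0.4
   vertex 1.8 0.9 0.0
   vertex 3.8 3.5 0.6
  endloop
 endfacet
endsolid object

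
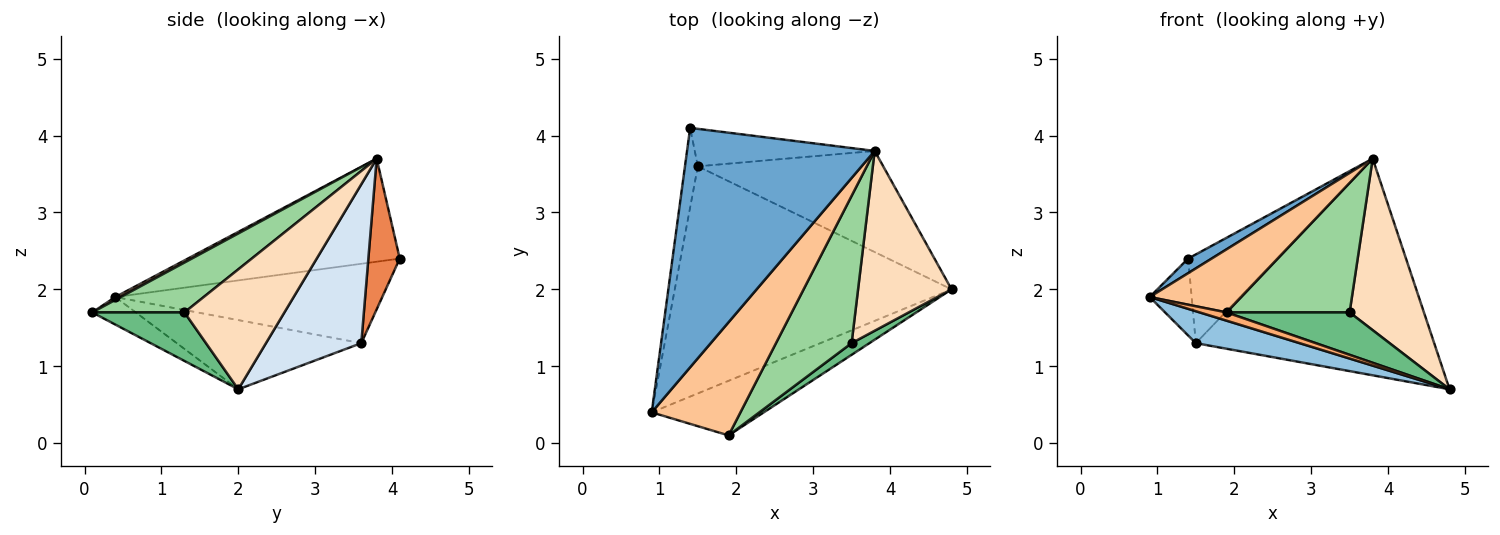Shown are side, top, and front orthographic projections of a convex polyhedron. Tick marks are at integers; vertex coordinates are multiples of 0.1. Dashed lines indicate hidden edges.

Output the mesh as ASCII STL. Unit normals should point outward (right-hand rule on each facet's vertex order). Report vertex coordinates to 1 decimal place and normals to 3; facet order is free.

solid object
 facet normal -0.481 -0.053 0.875
  outer loop
   vertex 3.8 3.8 3.7
   vertex 1.4 4.1 2.4
   vertex 0.9 0.4 1.9
  endloop
 endfacet
 facet normal -0.240 -0.135 -0.961
  outer loop
   vertex 1.5 3.6 1.3
   vertex 4.8 2.0 0.7
   vertex 0.9 0.4 1.9
  endloop
 endfacet
 facet normal -0.975 0.153 -0.158
  outer loop
   vertex 1.5 3.6 1.3
   vertex 0.9 0.4 1.9
   vertex 1.4 4.1 2.4
  endloop
 endfacet
 facet normal 0.341 0.852 -0.398
  outer loop
   vertex 1.5 3.6 1.3
   vertex 3.8 3.8 3.7
   vertex 4.8 2.0 0.7
  endloop
 endfacet
 facet normal 0.310 0.876 -0.370
  outer loop
   vertex 1.5 3.6 1.3
   vertex 1.4 4.1 2.4
   vertex 3.8 3.8 3.7
  endloop
 endfacet
 facet normal -0.236 -0.146 -0.961
  outer loop
   vertex 1.9 0.1 1.7
   vertex 0.9 0.4 1.9
   vertex 4.8 2.0 0.7
  endloop
 endfacet
 facet normal 0.029 -0.487 0.873
  outer loop
   vertex 1.9 0.1 1.7
   vertex 3.8 3.8 3.7
   vertex 0.9 0.4 1.9
  endloop
 endfacet
 facet normal 0.680 -0.506 0.530
  outer loop
   vertex 3.5 1.3 1.7
   vertex 4.8 2.0 0.7
   vertex 3.8 3.8 3.7
  endloop
 endfacet
 facet normal 0.586 -0.781 0.215
  outer loop
   vertex 3.5 1.3 1.7
   vertex 1.9 0.1 1.7
   vertex 4.8 2.0 0.7
  endloop
 endfacet
 facet normal 0.444 -0.592 0.673
  outer loop
   vertex 3.5 1.3 1.7
   vertex 3.8 3.8 3.7
   vertex 1.9 0.1 1.7
  endloop
 endfacet
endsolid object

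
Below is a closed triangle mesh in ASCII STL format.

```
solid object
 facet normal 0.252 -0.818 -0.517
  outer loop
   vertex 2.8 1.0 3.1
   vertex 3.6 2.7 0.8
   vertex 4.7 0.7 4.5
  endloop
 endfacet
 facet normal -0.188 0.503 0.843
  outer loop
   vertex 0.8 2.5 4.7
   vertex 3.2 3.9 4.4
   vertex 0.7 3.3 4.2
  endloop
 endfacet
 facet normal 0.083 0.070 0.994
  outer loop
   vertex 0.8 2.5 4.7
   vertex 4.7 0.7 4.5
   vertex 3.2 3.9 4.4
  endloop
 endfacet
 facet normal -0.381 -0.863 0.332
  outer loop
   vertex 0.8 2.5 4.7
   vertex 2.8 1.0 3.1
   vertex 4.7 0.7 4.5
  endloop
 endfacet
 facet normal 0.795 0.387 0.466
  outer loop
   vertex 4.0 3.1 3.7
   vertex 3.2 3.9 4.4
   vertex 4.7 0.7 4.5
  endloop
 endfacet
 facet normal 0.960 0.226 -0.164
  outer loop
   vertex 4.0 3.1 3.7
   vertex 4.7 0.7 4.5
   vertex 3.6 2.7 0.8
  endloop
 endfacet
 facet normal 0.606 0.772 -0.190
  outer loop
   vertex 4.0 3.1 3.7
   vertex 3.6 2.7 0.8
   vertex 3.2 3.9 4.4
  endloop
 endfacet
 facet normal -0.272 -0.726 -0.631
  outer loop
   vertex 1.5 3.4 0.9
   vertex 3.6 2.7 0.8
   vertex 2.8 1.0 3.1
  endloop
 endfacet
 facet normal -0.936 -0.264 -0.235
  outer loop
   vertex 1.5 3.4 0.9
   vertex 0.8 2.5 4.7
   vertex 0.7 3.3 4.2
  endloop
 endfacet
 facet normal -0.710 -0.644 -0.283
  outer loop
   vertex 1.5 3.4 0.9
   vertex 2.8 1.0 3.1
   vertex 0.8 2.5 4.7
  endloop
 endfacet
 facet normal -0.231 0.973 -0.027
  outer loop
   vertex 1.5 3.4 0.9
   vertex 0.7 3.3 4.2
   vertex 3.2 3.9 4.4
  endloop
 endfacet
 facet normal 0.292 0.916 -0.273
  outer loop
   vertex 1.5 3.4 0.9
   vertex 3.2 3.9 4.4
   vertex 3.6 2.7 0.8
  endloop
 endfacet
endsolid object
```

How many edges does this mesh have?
18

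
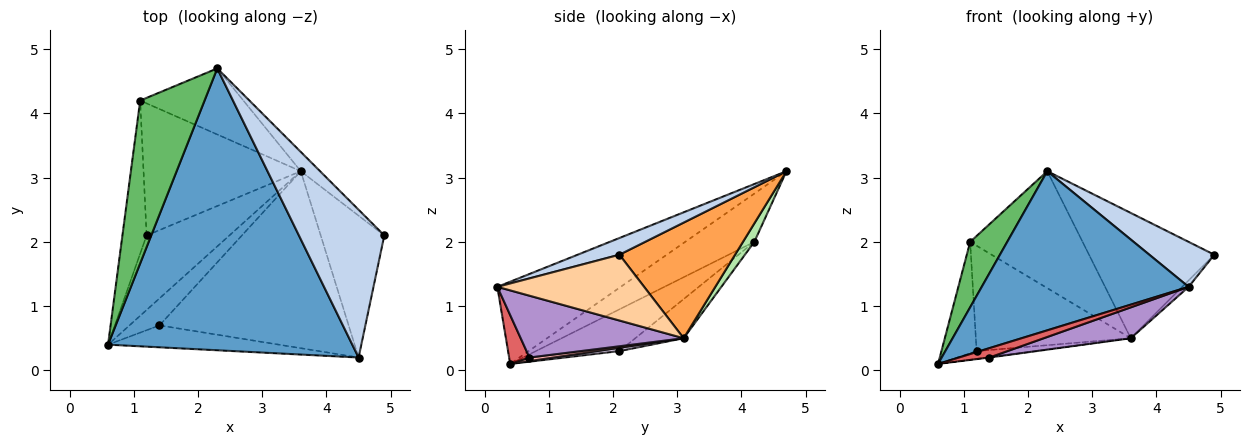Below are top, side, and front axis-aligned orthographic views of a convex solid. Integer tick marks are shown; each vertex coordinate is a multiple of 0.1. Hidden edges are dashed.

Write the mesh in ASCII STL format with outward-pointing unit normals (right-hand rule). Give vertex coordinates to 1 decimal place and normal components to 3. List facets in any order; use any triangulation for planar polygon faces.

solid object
 facet normal -0.281 -0.472 0.836
  outer loop
   vertex 4.5 0.2 1.3
   vertex 2.3 4.7 3.1
   vertex 0.6 0.4 0.1
  endloop
 endfacet
 facet normal 0.184 -0.286 0.940
  outer loop
   vertex 4.5 0.2 1.3
   vertex 4.9 2.1 1.8
   vertex 2.3 4.7 3.1
  endloop
 endfacet
 facet normal 0.674 0.730 -0.112
  outer loop
   vertex 3.6 3.1 0.5
   vertex 2.3 4.7 3.1
   vertex 4.9 2.1 1.8
  endloop
 endfacet
 facet normal 0.719 0.031 -0.695
  outer loop
   vertex 3.6 3.1 0.5
   vertex 4.9 2.1 1.8
   vertex 4.5 0.2 1.3
  endloop
 endfacet
 facet normal -0.571 -0.306 0.762
  outer loop
   vertex 1.1 4.2 2.0
   vertex 0.6 0.4 0.1
   vertex 2.3 4.7 3.1
  endloop
 endfacet
 facet normal 0.088 0.867 -0.490
  outer loop
   vertex 1.1 4.2 2.0
   vertex 2.3 4.7 3.1
   vertex 3.6 3.1 0.5
  endloop
 endfacet
 facet normal 0.254 -0.381 -0.889
  outer loop
   vertex 1.4 0.7 0.2
   vertex 4.5 0.2 1.3
   vertex 0.6 0.4 0.1
  endloop
 endfacet
 facet normal 0.118 0.016 -0.993
  outer loop
   vertex 1.4 0.7 0.2
   vertex 0.6 0.4 0.1
   vertex 3.6 3.1 0.5
  endloop
 endfacet
 facet normal 0.306 -0.164 -0.938
  outer loop
   vertex 1.4 0.7 0.2
   vertex 3.6 3.1 0.5
   vertex 4.5 0.2 1.3
  endloop
 endfacet
 facet normal 0.040 0.103 -0.994
  outer loop
   vertex 1.2 2.1 0.3
   vertex 3.6 3.1 0.5
   vertex 0.6 0.4 0.1
  endloop
 endfacet
 facet normal -0.813 0.342 -0.471
  outer loop
   vertex 1.2 2.1 0.3
   vertex 0.6 0.4 0.1
   vertex 1.1 4.2 2.0
  endloop
 endfacet
 facet normal -0.191 0.612 -0.767
  outer loop
   vertex 1.2 2.1 0.3
   vertex 1.1 4.2 2.0
   vertex 3.6 3.1 0.5
  endloop
 endfacet
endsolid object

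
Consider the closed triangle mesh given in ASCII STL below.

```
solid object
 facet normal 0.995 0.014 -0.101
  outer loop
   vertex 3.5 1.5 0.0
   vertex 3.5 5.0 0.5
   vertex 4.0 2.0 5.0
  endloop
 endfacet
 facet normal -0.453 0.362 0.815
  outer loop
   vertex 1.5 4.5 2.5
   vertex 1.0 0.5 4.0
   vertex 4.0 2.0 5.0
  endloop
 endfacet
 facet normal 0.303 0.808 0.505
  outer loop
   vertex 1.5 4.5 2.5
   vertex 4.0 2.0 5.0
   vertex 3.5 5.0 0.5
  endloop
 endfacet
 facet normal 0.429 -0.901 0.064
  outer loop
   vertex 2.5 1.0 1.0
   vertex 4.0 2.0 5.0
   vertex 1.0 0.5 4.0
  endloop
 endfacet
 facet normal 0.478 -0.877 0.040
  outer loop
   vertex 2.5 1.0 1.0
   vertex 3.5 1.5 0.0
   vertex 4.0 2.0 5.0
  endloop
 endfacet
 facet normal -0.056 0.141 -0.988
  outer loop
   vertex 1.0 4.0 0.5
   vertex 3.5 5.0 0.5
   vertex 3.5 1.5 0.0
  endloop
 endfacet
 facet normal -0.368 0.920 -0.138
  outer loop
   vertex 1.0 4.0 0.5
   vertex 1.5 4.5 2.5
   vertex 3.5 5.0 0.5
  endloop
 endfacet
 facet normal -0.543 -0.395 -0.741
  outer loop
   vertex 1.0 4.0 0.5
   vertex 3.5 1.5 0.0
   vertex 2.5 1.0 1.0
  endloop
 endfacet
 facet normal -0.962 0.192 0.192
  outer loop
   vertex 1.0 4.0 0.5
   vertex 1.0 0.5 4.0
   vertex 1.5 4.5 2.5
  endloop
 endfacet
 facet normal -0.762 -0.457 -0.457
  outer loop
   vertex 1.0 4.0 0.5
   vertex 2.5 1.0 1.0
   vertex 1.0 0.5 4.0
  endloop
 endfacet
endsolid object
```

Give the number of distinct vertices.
7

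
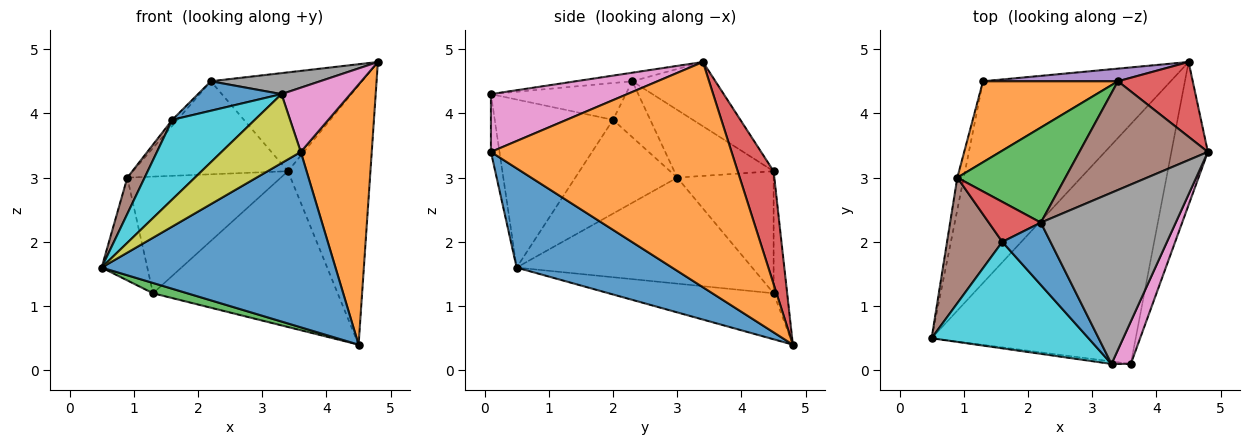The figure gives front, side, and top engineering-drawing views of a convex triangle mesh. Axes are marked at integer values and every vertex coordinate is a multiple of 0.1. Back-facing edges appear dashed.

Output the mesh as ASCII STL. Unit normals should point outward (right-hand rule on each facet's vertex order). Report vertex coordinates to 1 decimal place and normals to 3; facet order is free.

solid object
 facet normal 0.365 -0.550 -0.751
  outer loop
   vertex 4.5 4.8 0.4
   vertex 3.6 0.1 3.4
   vertex 0.5 0.5 1.6
  endloop
 endfacet
 facet normal 0.948 -0.280 -0.154
  outer loop
   vertex 4.5 4.8 0.4
   vertex 4.8 3.4 4.8
   vertex 3.6 0.1 3.4
  endloop
 endfacet
 facet normal -0.238 -0.049 -0.970
  outer loop
   vertex 1.3 4.5 1.2
   vertex 4.5 4.8 0.4
   vertex 0.5 0.5 1.6
  endloop
 endfacet
 facet normal 0.386 0.886 0.256
  outer loop
   vertex 3.4 4.5 3.1
   vertex 4.8 3.4 4.8
   vertex 4.5 4.8 0.4
  endloop
 endfacet
 facet normal -0.073 0.994 0.081
  outer loop
   vertex 3.4 4.5 3.1
   vertex 4.5 4.8 0.4
   vertex 1.3 4.5 1.2
  endloop
 endfacet
 facet normal -0.347 0.631 0.694
  outer loop
   vertex 3.4 4.5 3.1
   vertex 2.2 2.3 4.5
   vertex 4.8 3.4 4.8
  endloop
 endfacet
 facet normal 0.856 -0.432 0.285
  outer loop
   vertex 3.3 0.1 4.3
   vertex 3.6 0.1 3.4
   vertex 4.8 3.4 4.8
  endloop
 endfacet
 facet normal -0.063 -0.122 0.991
  outer loop
   vertex 3.3 0.1 4.3
   vertex 4.8 3.4 4.8
   vertex 2.2 2.3 4.5
  endloop
 endfacet
 facet normal -0.107 -0.994 -0.036
  outer loop
   vertex 3.3 0.1 4.3
   vertex 0.5 0.5 1.6
   vertex 3.6 0.1 3.4
  endloop
 endfacet
 facet normal -0.651 -0.455 0.608
  outer loop
   vertex 1.6 2.0 3.9
   vertex 0.5 0.5 1.6
   vertex 3.3 0.1 4.3
  endloop
 endfacet
 facet normal -0.568 -0.352 0.744
  outer loop
   vertex 1.6 2.0 3.9
   vertex 3.3 0.1 4.3
   vertex 2.2 2.3 4.5
  endloop
 endfacet
 facet normal -0.458 0.730 0.507
  outer loop
   vertex 0.9 3.0 3.0
   vertex 3.4 4.5 3.1
   vertex 1.3 4.5 1.2
  endloop
 endfacet
 facet normal -0.409 0.638 0.652
  outer loop
   vertex 0.9 3.0 3.0
   vertex 2.2 2.3 4.5
   vertex 3.4 4.5 3.1
  endloop
 endfacet
 facet normal -0.728 0.100 0.678
  outer loop
   vertex 0.9 3.0 3.0
   vertex 1.6 2.0 3.9
   vertex 2.2 2.3 4.5
  endloop
 endfacet
 facet normal -0.980 0.190 -0.059
  outer loop
   vertex 0.9 3.0 3.0
   vertex 1.3 4.5 1.2
   vertex 0.5 0.5 1.6
  endloop
 endfacet
 facet normal -0.853 -0.145 0.502
  outer loop
   vertex 0.9 3.0 3.0
   vertex 0.5 0.5 1.6
   vertex 1.6 2.0 3.9
  endloop
 endfacet
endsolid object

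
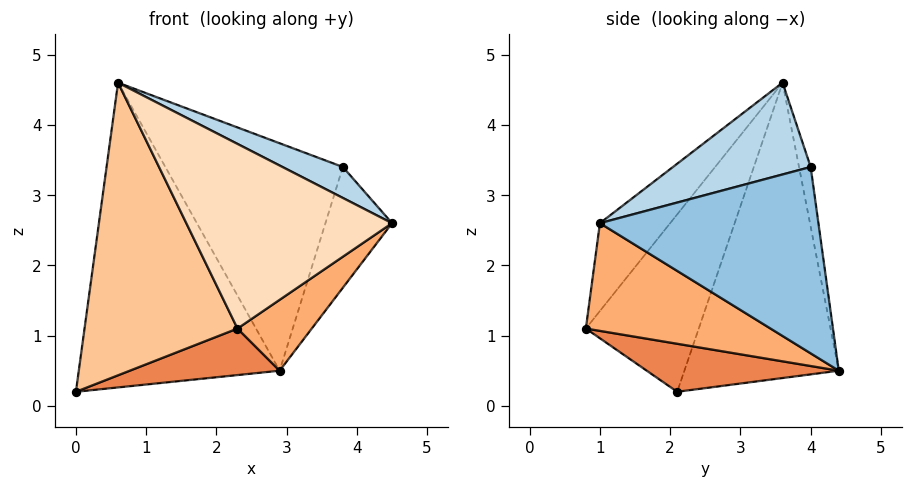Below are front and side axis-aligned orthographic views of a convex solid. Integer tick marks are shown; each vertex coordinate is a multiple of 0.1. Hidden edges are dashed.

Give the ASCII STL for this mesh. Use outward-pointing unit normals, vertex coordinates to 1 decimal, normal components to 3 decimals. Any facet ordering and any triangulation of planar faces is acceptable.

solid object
 facet normal -0.599 0.779 -0.184
  outer loop
   vertex 0.6 3.6 4.6
   vertex 2.9 4.4 0.5
   vertex 0.0 2.1 0.2
  endloop
 endfacet
 facet normal 0.927 0.282 -0.249
  outer loop
   vertex 3.8 4.0 3.4
   vertex 4.5 1.0 2.6
   vertex 2.9 4.4 0.5
  endloop
 endfacet
 facet normal 0.364 -0.160 0.918
  outer loop
   vertex 3.8 4.0 3.4
   vertex 0.6 3.6 4.6
   vertex 4.5 1.0 2.6
  endloop
 endfacet
 facet normal -0.065 0.986 0.156
  outer loop
   vertex 3.8 4.0 3.4
   vertex 2.9 4.4 0.5
   vertex 0.6 3.6 4.6
  endloop
 endfacet
 facet normal 0.257 -0.200 -0.945
  outer loop
   vertex 2.3 0.8 1.1
   vertex 0.0 2.1 0.2
   vertex 2.9 4.4 0.5
  endloop
 endfacet
 facet normal 0.563 -0.226 -0.795
  outer loop
   vertex 2.3 0.8 1.1
   vertex 2.9 4.4 0.5
   vertex 4.5 1.0 2.6
  endloop
 endfacet
 facet normal -0.560 -0.758 0.335
  outer loop
   vertex 2.3 0.8 1.1
   vertex 0.6 3.6 4.6
   vertex 0.0 2.1 0.2
  endloop
 endfacet
 facet normal -0.277 -0.811 0.515
  outer loop
   vertex 2.3 0.8 1.1
   vertex 4.5 1.0 2.6
   vertex 0.6 3.6 4.6
  endloop
 endfacet
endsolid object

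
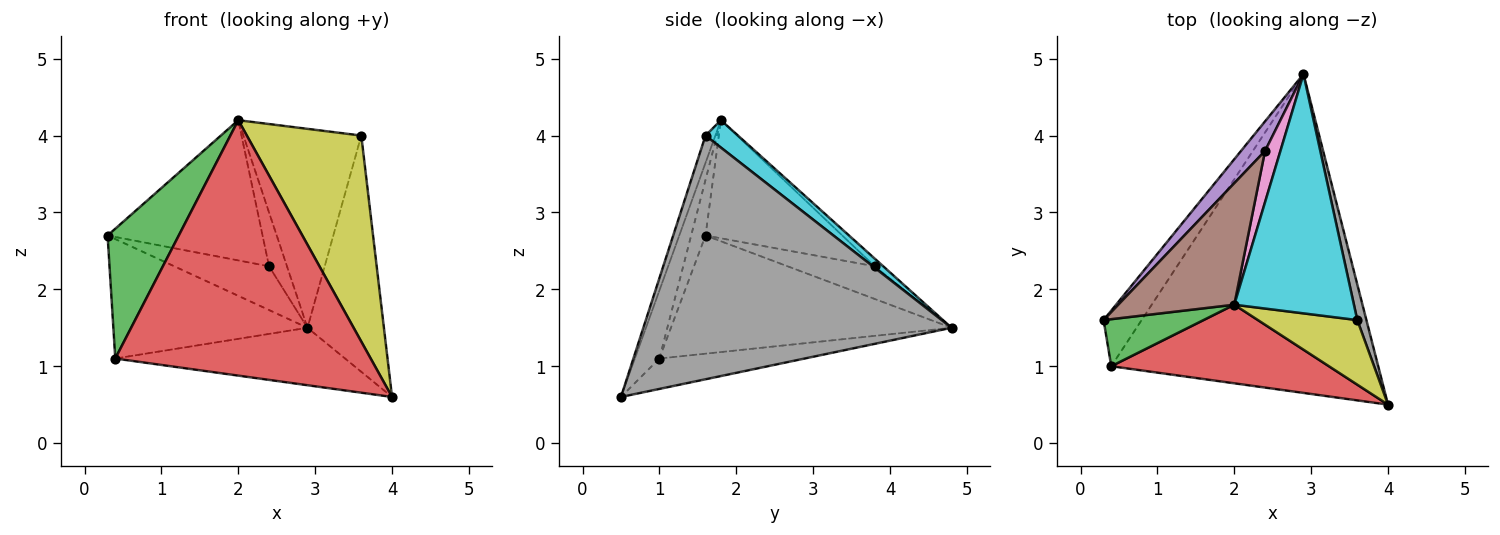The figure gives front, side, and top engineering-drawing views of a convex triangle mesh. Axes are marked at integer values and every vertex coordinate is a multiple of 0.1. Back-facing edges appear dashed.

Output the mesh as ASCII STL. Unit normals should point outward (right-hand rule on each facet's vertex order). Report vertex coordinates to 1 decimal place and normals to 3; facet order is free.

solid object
 facet normal -0.795 0.550 -0.256
  outer loop
   vertex 0.4 1.0 1.1
   vertex 0.3 1.6 2.7
   vertex 2.9 4.8 1.5
  endloop
 endfacet
 facet normal -0.111 0.176 -0.978
  outer loop
   vertex 0.4 1.0 1.1
   vertex 2.9 4.8 1.5
   vertex 4.0 0.5 0.6
  endloop
 endfacet
 facet normal -0.187 -0.924 0.335
  outer loop
   vertex 0.4 1.0 1.1
   vertex 2.0 1.8 4.2
   vertex 0.3 1.6 2.7
  endloop
 endfacet
 facet normal -0.092 -0.952 0.293
  outer loop
   vertex 0.4 1.0 1.1
   vertex 4.0 0.5 0.6
   vertex 2.0 1.8 4.2
  endloop
 endfacet
 facet normal -0.606 0.659 0.445
  outer loop
   vertex 2.4 3.8 2.3
   vertex 2.9 4.8 1.5
   vertex 0.3 1.6 2.7
  endloop
 endfacet
 facet normal -0.555 0.629 0.545
  outer loop
   vertex 2.4 3.8 2.3
   vertex 0.3 1.6 2.7
   vertex 2.0 1.8 4.2
  endloop
 endfacet
 facet normal -0.326 0.685 0.652
  outer loop
   vertex 2.4 3.8 2.3
   vertex 2.0 1.8 4.2
   vertex 2.9 4.8 1.5
  endloop
 endfacet
 facet normal 0.970 0.241 0.036
  outer loop
   vertex 3.6 1.6 4.0
   vertex 4.0 0.5 0.6
   vertex 2.9 4.8 1.5
  endloop
 endfacet
 facet normal -0.082 -0.951 0.298
  outer loop
   vertex 3.6 1.6 4.0
   vertex 2.0 1.8 4.2
   vertex 4.0 0.5 0.6
  endloop
 endfacet
 facet normal 0.173 0.630 0.757
  outer loop
   vertex 3.6 1.6 4.0
   vertex 2.9 4.8 1.5
   vertex 2.0 1.8 4.2
  endloop
 endfacet
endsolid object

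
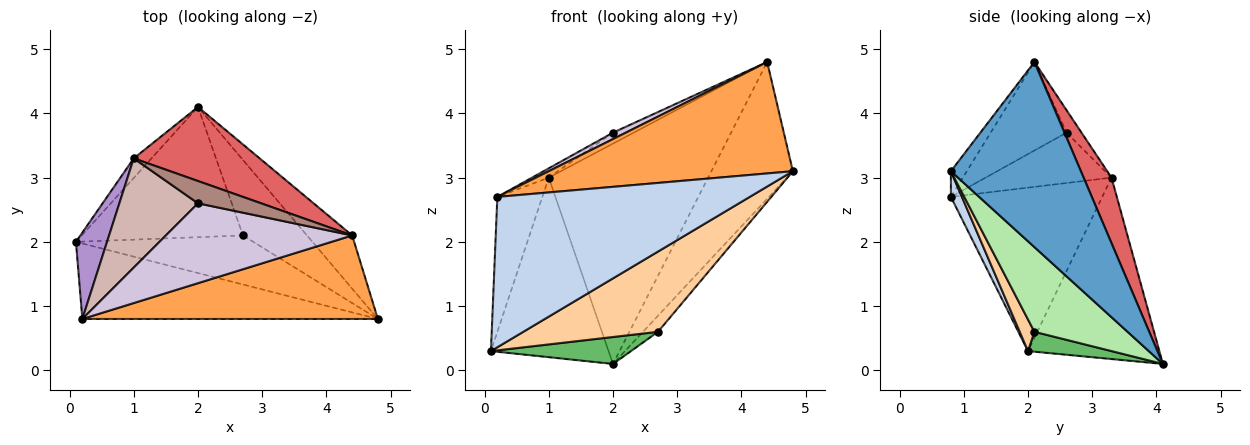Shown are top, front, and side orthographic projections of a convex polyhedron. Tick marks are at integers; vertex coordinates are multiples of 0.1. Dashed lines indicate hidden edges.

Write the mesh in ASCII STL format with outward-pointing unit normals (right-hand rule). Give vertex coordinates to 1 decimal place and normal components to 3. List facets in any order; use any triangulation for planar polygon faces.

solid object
 facet normal 0.830 0.520 -0.202
  outer loop
   vertex 4.4 2.1 4.8
   vertex 4.8 0.8 3.1
   vertex 2.0 4.1 0.1
  endloop
 endfacet
 facet normal 0.039 -0.893 -0.448
  outer loop
   vertex 0.2 0.8 2.7
   vertex 0.1 2.0 0.3
   vertex 4.8 0.8 3.1
  endloop
 endfacet
 facet normal -0.052 -0.799 0.599
  outer loop
   vertex 0.2 0.8 2.7
   vertex 4.8 0.8 3.1
   vertex 4.4 2.1 4.8
  endloop
 endfacet
 facet normal 0.093 -0.849 -0.520
  outer loop
   vertex 2.7 2.1 0.6
   vertex 4.8 0.8 3.1
   vertex 0.1 2.0 0.3
  endloop
 endfacet
 facet normal 0.120 -0.201 -0.972
  outer loop
   vertex 2.7 2.1 0.6
   vertex 0.1 2.0 0.3
   vertex 2.0 4.1 0.1
  endloop
 endfacet
 facet normal 0.791 0.127 -0.598
  outer loop
   vertex 2.7 2.1 0.6
   vertex 2.0 4.1 0.1
   vertex 4.8 0.8 3.1
  endloop
 endfacet
 facet normal 0.164 0.935 0.314
  outer loop
   vertex 1.0 3.3 3.0
   vertex 4.4 2.1 4.8
   vertex 2.0 4.1 0.1
  endloop
 endfacet
 facet normal -0.743 0.665 -0.073
  outer loop
   vertex 1.0 3.3 3.0
   vertex 2.0 4.1 0.1
   vertex 0.1 2.0 0.3
  endloop
 endfacet
 facet normal -0.943 0.280 0.179
  outer loop
   vertex 1.0 3.3 3.0
   vertex 0.1 2.0 0.3
   vertex 0.2 0.8 2.7
  endloop
 endfacet
 facet normal -0.428 -0.072 0.901
  outer loop
   vertex 2.0 2.6 3.7
   vertex 0.2 0.8 2.7
   vertex 4.4 2.1 4.8
  endloop
 endfacet
 facet normal -0.304 0.420 0.855
  outer loop
   vertex 2.0 2.6 3.7
   vertex 4.4 2.1 4.8
   vertex 1.0 3.3 3.0
  endloop
 endfacet
 facet normal -0.538 0.071 0.840
  outer loop
   vertex 2.0 2.6 3.7
   vertex 1.0 3.3 3.0
   vertex 0.2 0.8 2.7
  endloop
 endfacet
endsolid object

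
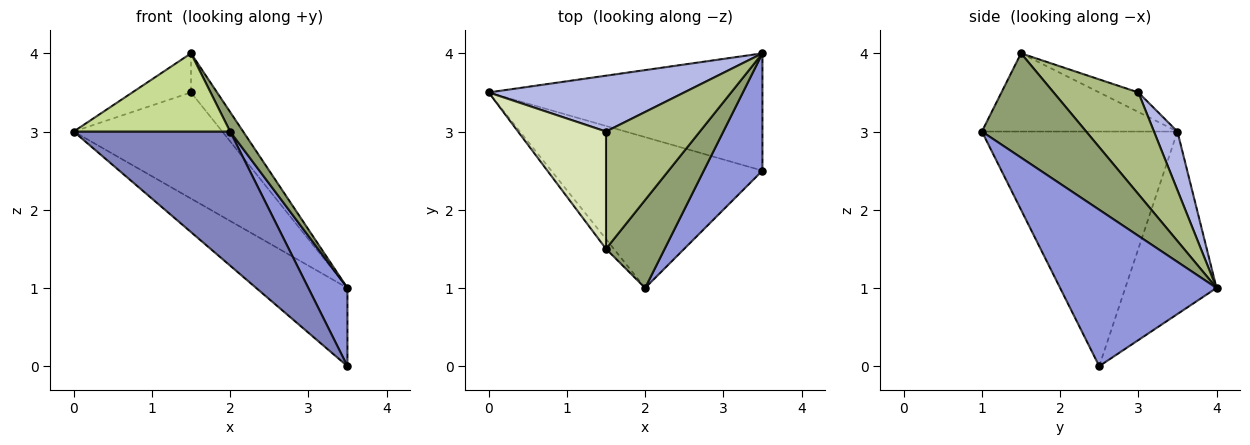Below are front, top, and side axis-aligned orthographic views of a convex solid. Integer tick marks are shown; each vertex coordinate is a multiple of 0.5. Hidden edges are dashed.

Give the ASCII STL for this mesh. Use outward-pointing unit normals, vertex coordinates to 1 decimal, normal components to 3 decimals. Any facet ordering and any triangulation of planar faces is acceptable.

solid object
 facet normal -0.485 0.485 -0.728
  outer loop
   vertex 3.5 2.5 0.0
   vertex 0.0 3.5 3.0
   vertex 3.5 4.0 1.0
  endloop
 endfacet
 facet normal -0.639 -0.511 -0.575
  outer loop
   vertex 3.5 2.5 0.0
   vertex 2.0 1.0 3.0
   vertex 0.0 3.5 3.0
  endloop
 endfacet
 facet normal 0.912 -0.228 0.342
  outer loop
   vertex 3.5 2.5 0.0
   vertex 3.5 4.0 1.0
   vertex 2.0 1.0 3.0
  endloop
 endfacet
 facet normal 0.138 0.876 0.461
  outer loop
   vertex 1.5 3.0 3.5
   vertex 3.5 4.0 1.0
   vertex 0.0 3.5 3.0
  endloop
 endfacet
 facet normal 0.866 -0.108 0.487
  outer loop
   vertex 1.5 1.5 4.0
   vertex 2.0 1.0 3.0
   vertex 3.5 4.0 1.0
  endloop
 endfacet
 facet normal 0.717 0.221 0.662
  outer loop
   vertex 1.5 1.5 4.0
   vertex 3.5 4.0 1.0
   vertex 1.5 3.0 3.5
  endloop
 endfacet
 facet normal -0.778 -0.623 -0.078
  outer loop
   vertex 1.5 1.5 4.0
   vertex 0.0 3.5 3.0
   vertex 2.0 1.0 3.0
  endloop
 endfacet
 facet normal -0.206 0.309 0.928
  outer loop
   vertex 1.5 1.5 4.0
   vertex 1.5 3.0 3.5
   vertex 0.0 3.5 3.0
  endloop
 endfacet
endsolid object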